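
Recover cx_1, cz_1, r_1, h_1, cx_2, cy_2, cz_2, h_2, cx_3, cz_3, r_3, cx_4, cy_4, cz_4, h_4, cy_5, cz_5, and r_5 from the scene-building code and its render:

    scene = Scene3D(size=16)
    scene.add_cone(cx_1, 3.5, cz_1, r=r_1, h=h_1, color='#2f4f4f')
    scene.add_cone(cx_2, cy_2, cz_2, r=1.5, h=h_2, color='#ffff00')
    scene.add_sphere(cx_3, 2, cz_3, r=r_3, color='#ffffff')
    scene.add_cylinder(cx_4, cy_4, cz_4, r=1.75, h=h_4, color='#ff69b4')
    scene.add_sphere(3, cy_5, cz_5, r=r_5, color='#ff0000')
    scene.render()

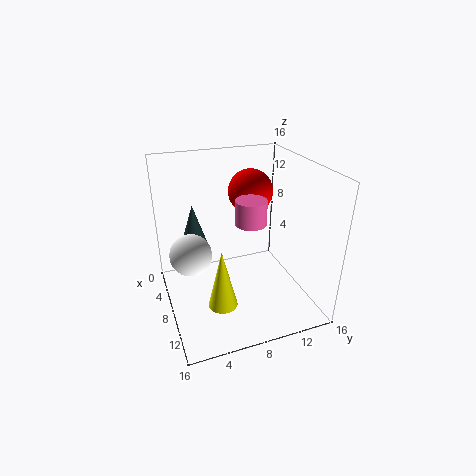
cx_1 = 6
cz_1 = 6.25
r_1 = 1.75
h_1 = 5.5
cx_2 = 12.25
cy_2 = 4.75
cz_2 = 3
h_2 = 6.25
cx_3 = 11.25
cz_3 = 9
r_3 = 2
cx_4 = 8
cy_4 = 9.5
cz_4 = 9.5
h_4 = 2.75
cy_5 = 11.5
cz_5 = 11.25
r_5 = 2.75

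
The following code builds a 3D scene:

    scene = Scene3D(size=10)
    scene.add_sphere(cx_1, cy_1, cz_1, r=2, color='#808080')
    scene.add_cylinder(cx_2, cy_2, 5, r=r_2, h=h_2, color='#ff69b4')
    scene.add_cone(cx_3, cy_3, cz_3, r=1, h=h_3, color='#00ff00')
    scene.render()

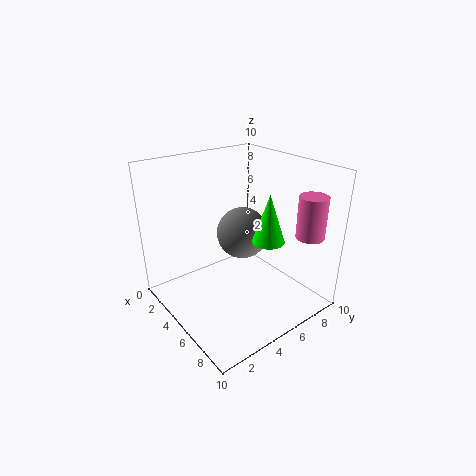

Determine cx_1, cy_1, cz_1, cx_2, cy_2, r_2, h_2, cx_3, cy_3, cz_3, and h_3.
cx_1 = 3
cy_1 = 7
cz_1 = 4
cx_2 = 8
cy_2 = 9
r_2 = 1
h_2 = 3
cx_3 = 8
cy_3 = 5
cz_3 = 6
h_3 = 3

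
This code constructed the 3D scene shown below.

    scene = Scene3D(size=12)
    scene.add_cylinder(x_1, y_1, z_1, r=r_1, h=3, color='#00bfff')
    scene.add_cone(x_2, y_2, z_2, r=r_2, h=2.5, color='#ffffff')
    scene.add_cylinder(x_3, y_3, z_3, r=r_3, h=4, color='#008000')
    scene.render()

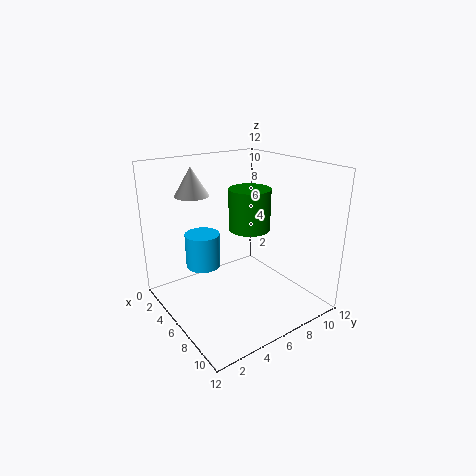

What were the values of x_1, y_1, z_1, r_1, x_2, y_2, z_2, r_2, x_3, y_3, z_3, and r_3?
x_1 = 3.5; y_1 = 4; z_1 = 3; r_1 = 1.5; x_2 = 2; y_2 = 4; z_2 = 9; r_2 = 1.5; x_3 = 3; y_3 = 9.5; z_3 = 5; r_3 = 2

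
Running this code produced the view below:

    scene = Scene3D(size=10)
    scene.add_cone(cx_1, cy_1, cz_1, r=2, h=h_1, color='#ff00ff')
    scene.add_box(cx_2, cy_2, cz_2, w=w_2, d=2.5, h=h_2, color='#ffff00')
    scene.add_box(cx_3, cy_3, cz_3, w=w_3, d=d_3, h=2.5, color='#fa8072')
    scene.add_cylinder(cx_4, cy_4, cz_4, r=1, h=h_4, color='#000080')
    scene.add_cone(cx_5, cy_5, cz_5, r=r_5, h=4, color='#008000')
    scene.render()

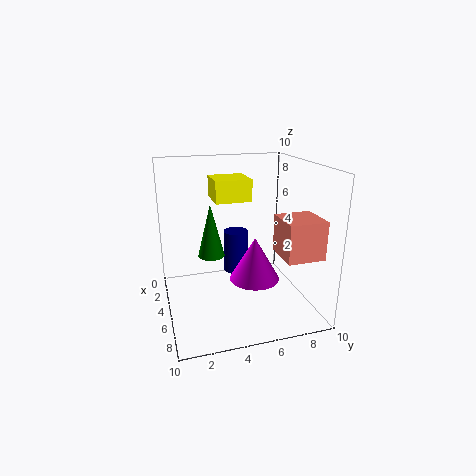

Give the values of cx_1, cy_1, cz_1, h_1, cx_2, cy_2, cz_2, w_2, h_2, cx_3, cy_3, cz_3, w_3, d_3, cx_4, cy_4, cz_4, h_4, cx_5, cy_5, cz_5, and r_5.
cx_1 = 3
cy_1 = 7
cz_1 = 0.5
h_1 = 3.5
cx_2 = 2.5
cy_2 = 3.5
cz_2 = 7.5
w_2 = 2.5
h_2 = 1.5
cx_3 = 6.5
cy_3 = 7
cz_3 = 4.5
w_3 = 2.5
d_3 = 2.5
cx_4 = 1
cy_4 = 6
cz_4 = 0.5
h_4 = 3.5
cx_5 = 3
cy_5 = 3.5
cz_5 = 3
r_5 = 1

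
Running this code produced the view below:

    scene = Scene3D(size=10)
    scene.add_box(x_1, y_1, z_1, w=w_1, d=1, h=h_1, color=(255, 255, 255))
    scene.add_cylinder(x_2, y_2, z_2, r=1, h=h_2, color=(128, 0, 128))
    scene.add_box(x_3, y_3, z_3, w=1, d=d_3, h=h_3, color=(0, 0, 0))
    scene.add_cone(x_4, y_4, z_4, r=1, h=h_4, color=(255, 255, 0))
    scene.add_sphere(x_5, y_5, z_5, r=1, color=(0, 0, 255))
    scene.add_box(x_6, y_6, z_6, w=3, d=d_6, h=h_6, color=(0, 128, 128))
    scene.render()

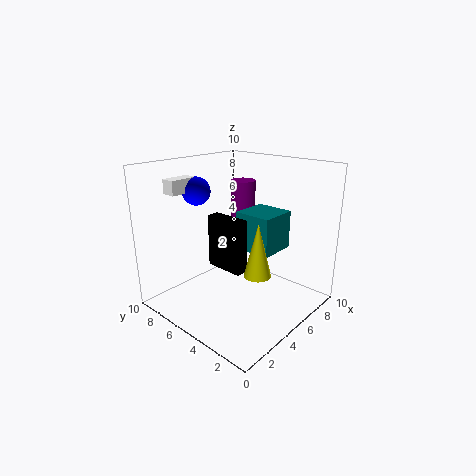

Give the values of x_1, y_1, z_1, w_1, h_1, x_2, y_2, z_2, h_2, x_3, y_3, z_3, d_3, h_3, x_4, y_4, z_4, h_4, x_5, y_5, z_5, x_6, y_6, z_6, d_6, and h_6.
x_1 = 2; y_1 = 8; z_1 = 8; w_1 = 2; h_1 = 1; x_2 = 9; y_2 = 8; z_2 = 4; h_2 = 4; x_3 = 5; y_3 = 5; z_3 = 2; d_3 = 3; h_3 = 4; x_4 = 6; y_4 = 4; z_4 = 2; h_4 = 4; x_5 = 4; y_5 = 8; z_5 = 8; x_6 = 7; y_6 = 4; z_6 = 3; d_6 = 3; h_6 = 3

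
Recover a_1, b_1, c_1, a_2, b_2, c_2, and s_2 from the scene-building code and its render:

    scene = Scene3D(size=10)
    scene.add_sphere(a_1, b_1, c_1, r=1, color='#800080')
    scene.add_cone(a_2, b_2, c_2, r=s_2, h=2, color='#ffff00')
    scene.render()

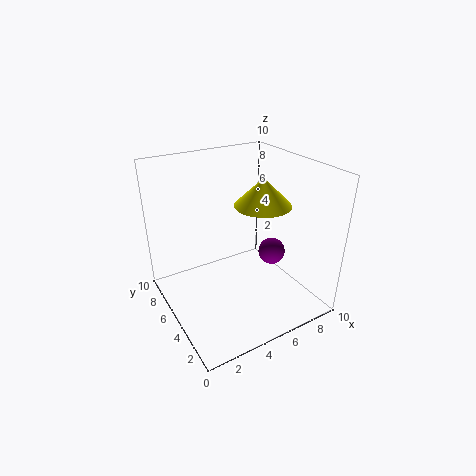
a_1 = 8
b_1 = 5
c_1 = 3
a_2 = 7
b_2 = 5
c_2 = 7
s_2 = 2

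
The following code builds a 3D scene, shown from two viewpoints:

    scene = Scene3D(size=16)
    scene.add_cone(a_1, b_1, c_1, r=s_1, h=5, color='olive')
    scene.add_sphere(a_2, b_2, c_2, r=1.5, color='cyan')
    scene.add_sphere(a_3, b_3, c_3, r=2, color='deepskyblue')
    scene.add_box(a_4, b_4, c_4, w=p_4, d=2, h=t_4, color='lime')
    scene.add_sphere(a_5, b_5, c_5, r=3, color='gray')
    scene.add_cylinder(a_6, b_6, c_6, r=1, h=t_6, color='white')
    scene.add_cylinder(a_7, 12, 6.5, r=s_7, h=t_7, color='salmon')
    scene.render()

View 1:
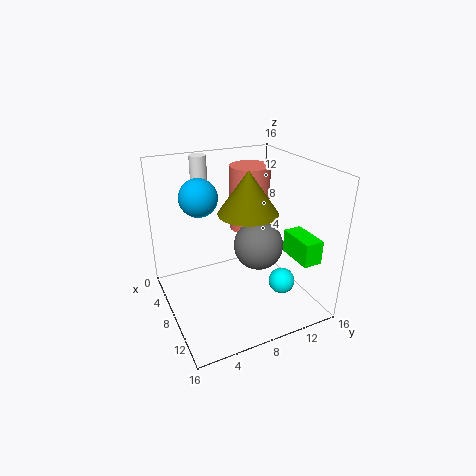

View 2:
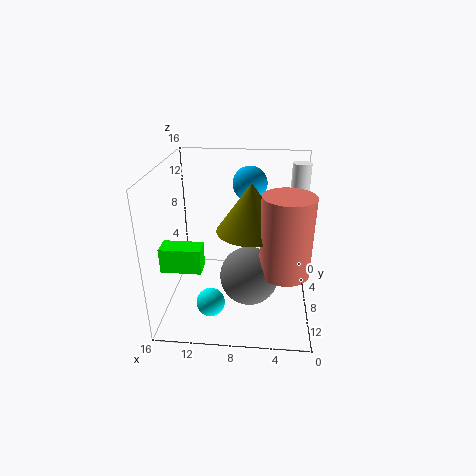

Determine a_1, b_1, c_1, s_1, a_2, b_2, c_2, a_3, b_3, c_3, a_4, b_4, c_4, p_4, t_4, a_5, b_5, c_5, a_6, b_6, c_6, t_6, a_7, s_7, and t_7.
a_1 = 6.5
b_1 = 10
c_1 = 10
s_1 = 3.5
a_2 = 10.5
b_2 = 12.5
c_2 = 2.5
a_3 = 7
b_3 = 4
c_3 = 13
a_4 = 11
b_4 = 12
c_4 = 7
p_4 = 4
t_4 = 2.5
a_5 = 6.5
b_5 = 11.5
c_5 = 5.5
a_6 = 1.5
b_6 = 6
c_6 = 11
t_6 = 5
a_7 = 3
s_7 = 2.5
t_7 = 8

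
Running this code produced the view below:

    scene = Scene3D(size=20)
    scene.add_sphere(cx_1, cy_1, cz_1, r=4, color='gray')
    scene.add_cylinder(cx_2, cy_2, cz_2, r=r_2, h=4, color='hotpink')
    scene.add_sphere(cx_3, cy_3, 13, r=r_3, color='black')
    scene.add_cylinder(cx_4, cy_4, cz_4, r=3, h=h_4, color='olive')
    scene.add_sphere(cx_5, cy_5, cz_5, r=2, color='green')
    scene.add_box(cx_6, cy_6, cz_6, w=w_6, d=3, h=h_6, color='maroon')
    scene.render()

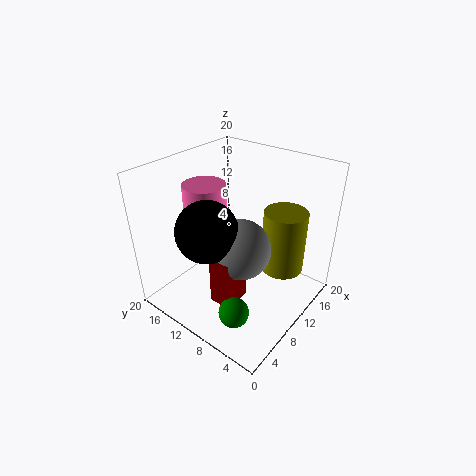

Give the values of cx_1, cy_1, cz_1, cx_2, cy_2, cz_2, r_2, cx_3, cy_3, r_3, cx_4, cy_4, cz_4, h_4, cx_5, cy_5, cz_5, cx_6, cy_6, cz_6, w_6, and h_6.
cx_1 = 8, cy_1 = 8, cz_1 = 10, cx_2 = 9, cy_2 = 15, cz_2 = 13, r_2 = 3, cx_3 = 5, cy_3 = 11, r_3 = 4, cx_4 = 14, cy_4 = 5, cz_4 = 5, h_4 = 9, cx_5 = 4, cy_5 = 6, cz_5 = 3, cx_6 = 4, cy_6 = 7, cz_6 = 3, w_6 = 4, h_6 = 7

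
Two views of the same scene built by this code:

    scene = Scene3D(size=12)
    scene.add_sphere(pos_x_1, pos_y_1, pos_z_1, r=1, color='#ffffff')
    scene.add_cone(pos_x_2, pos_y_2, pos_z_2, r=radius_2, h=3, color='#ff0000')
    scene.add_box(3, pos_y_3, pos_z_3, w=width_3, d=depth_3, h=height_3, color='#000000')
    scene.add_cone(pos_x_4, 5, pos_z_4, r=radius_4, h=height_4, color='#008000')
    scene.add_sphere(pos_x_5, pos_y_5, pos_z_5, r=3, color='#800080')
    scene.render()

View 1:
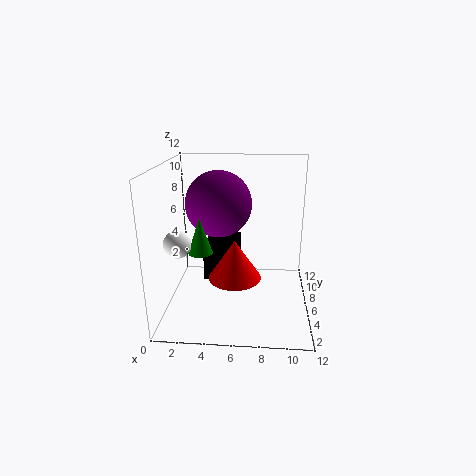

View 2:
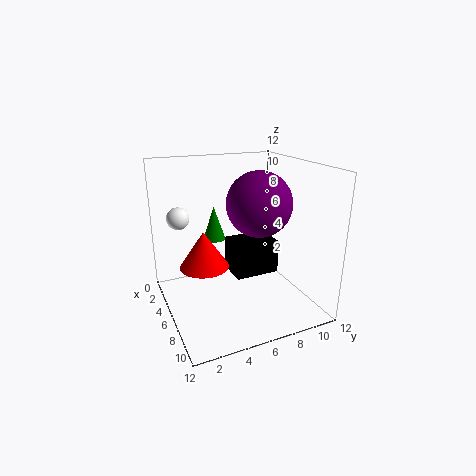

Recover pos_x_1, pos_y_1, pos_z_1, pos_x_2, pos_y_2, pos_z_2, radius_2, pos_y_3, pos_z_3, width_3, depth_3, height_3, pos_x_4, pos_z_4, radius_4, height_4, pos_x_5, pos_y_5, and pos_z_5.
pos_x_1 = 2; pos_y_1 = 2; pos_z_1 = 7; pos_x_2 = 6; pos_y_2 = 3; pos_z_2 = 4; radius_2 = 2; pos_y_3 = 6; pos_z_3 = 2; width_3 = 3; depth_3 = 4; height_3 = 3; pos_x_4 = 3; pos_z_4 = 5; radius_4 = 1; height_4 = 3; pos_x_5 = 4; pos_y_5 = 9; pos_z_5 = 8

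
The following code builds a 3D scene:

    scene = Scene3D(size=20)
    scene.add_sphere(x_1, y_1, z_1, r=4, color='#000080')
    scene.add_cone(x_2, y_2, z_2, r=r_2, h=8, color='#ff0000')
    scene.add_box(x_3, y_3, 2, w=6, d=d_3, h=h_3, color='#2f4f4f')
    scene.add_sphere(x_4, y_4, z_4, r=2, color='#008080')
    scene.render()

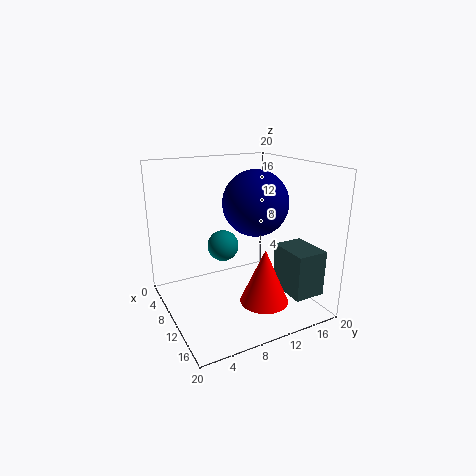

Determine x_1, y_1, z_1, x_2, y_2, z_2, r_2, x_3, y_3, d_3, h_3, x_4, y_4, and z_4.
x_1 = 14.5
y_1 = 10
z_1 = 16
x_2 = 12.5
y_2 = 13
z_2 = 0.5
r_2 = 3.5
x_3 = 11
y_3 = 15.5
d_3 = 4.5
h_3 = 6.5
x_4 = 11.5
y_4 = 7
z_4 = 10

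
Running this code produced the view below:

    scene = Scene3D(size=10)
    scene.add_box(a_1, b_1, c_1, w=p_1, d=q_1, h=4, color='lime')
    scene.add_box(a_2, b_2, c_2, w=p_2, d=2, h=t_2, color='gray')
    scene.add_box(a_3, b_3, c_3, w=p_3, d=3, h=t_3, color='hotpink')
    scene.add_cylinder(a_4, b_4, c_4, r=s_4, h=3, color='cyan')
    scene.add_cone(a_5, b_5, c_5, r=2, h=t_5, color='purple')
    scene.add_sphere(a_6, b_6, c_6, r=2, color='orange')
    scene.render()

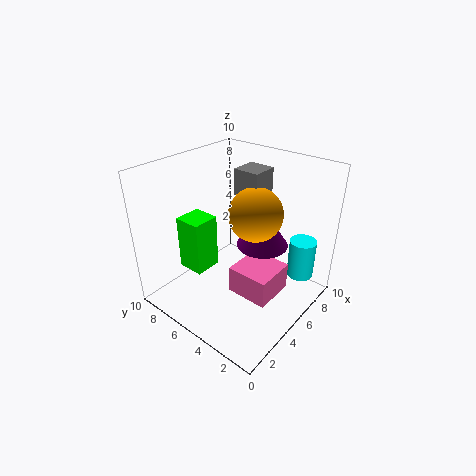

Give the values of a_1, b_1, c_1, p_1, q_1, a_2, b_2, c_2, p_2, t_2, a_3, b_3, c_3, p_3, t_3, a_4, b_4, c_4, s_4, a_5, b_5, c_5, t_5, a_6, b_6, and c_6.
a_1 = 3, b_1 = 7, c_1 = 2, p_1 = 2, q_1 = 2, a_2 = 7, b_2 = 5, c_2 = 7, p_2 = 2, t_2 = 2, a_3 = 4, b_3 = 2, c_3 = 1, p_3 = 3, t_3 = 2, a_4 = 9, b_4 = 2, c_4 = 1, s_4 = 1, a_5 = 8, b_5 = 5, c_5 = 3, t_5 = 3, a_6 = 7, b_6 = 5, c_6 = 6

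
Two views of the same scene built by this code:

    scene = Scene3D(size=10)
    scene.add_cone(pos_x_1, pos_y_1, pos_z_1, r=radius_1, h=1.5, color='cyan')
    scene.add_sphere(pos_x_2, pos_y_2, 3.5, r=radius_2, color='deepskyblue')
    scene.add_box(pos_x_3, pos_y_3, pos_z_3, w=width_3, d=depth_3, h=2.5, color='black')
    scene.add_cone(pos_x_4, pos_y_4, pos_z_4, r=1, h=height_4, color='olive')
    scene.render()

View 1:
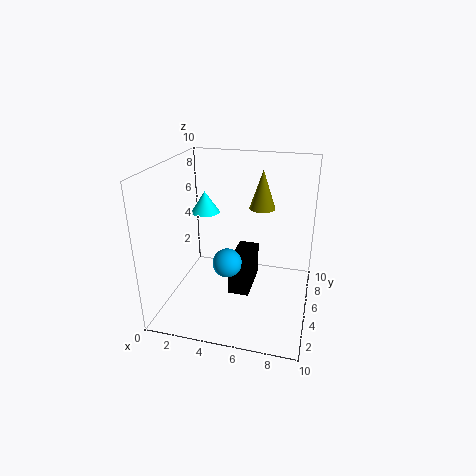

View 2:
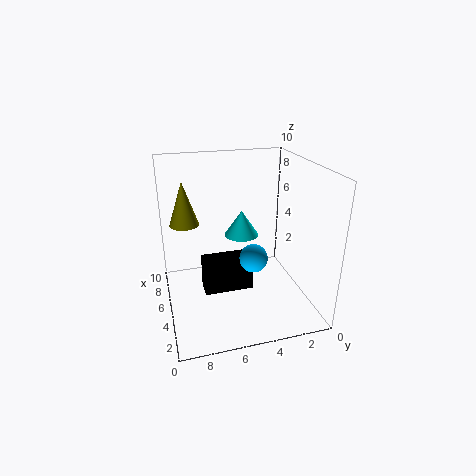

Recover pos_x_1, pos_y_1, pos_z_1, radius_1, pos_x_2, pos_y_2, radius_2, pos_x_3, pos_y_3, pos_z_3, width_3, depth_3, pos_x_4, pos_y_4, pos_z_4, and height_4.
pos_x_1 = 2.5, pos_y_1 = 5.5, pos_z_1 = 6.5, radius_1 = 1, pos_x_2 = 4.5, pos_y_2 = 4, radius_2 = 1, pos_x_3 = 4.5, pos_y_3 = 4, pos_z_3 = 1, width_3 = 1.5, depth_3 = 3.5, pos_x_4 = 6, pos_y_4 = 8.5, pos_z_4 = 6, height_4 = 3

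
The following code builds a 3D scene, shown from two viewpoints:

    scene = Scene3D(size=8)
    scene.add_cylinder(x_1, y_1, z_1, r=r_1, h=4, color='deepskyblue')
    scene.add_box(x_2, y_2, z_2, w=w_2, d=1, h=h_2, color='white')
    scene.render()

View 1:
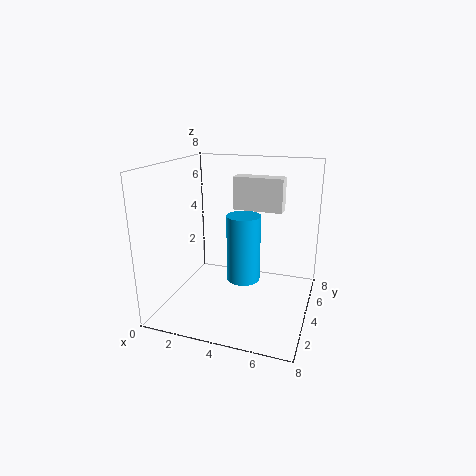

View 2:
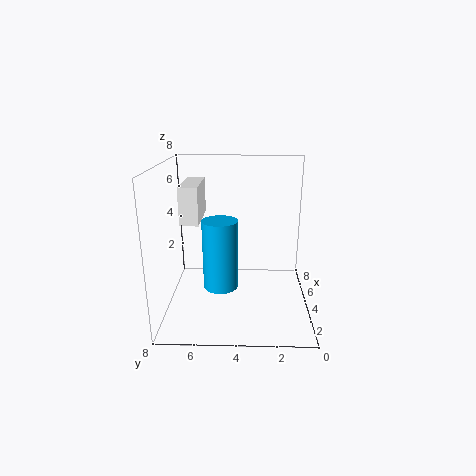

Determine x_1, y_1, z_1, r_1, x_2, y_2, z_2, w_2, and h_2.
x_1 = 4, y_1 = 5, z_1 = 1, r_1 = 1, x_2 = 3, y_2 = 6, z_2 = 5, w_2 = 3, h_2 = 2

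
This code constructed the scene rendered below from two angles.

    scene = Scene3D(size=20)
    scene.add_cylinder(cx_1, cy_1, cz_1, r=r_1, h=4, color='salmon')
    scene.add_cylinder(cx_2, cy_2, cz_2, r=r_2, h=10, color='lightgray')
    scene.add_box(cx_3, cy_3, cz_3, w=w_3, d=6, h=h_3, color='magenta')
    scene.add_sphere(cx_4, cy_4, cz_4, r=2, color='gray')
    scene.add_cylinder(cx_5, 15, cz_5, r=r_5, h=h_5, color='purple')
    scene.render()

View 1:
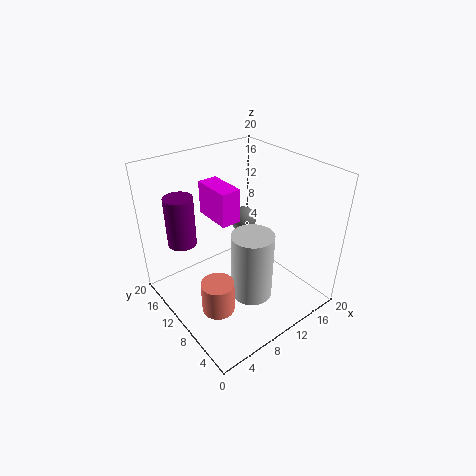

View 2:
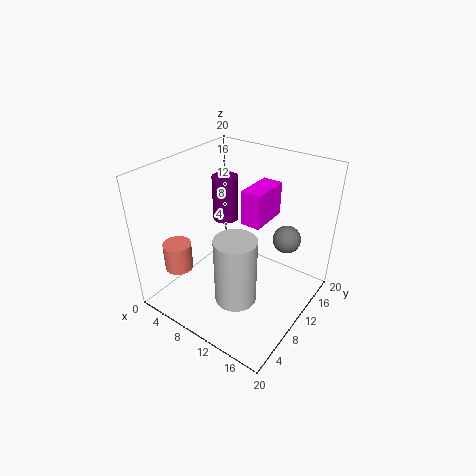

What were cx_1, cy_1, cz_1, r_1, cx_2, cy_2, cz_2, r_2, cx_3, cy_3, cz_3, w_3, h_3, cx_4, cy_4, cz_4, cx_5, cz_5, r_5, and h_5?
cx_1 = 3, cy_1 = 5, cz_1 = 5, r_1 = 2, cx_2 = 11, cy_2 = 8, cz_2 = 1, r_2 = 3, cx_3 = 9, cy_3 = 12, cz_3 = 11, w_3 = 3, h_3 = 5, cx_4 = 15, cy_4 = 15, cz_4 = 9, cx_5 = 4, cz_5 = 9, r_5 = 2, h_5 = 7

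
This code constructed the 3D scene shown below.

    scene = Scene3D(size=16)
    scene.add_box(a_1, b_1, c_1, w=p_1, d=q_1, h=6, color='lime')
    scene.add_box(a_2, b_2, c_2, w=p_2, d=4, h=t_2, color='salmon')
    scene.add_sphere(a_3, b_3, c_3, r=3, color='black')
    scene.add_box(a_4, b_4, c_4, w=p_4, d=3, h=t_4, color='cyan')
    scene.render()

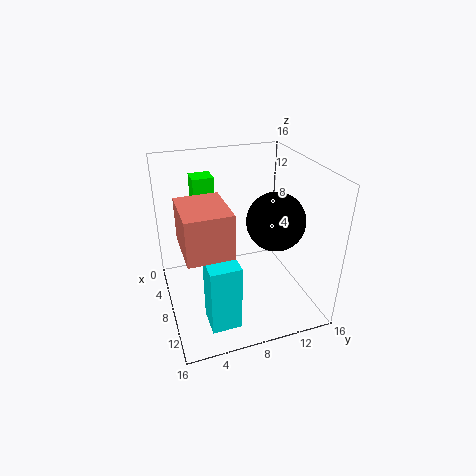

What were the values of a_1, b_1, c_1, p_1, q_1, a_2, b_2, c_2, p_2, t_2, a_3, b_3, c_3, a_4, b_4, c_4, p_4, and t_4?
a_1 = 8, b_1 = 3, c_1 = 10, p_1 = 2, q_1 = 2, a_2 = 11, b_2 = 1, c_2 = 11, p_2 = 5, t_2 = 4, a_3 = 11, b_3 = 11, c_3 = 11, a_4 = 12, b_4 = 3, c_4 = 2, p_4 = 3, t_4 = 7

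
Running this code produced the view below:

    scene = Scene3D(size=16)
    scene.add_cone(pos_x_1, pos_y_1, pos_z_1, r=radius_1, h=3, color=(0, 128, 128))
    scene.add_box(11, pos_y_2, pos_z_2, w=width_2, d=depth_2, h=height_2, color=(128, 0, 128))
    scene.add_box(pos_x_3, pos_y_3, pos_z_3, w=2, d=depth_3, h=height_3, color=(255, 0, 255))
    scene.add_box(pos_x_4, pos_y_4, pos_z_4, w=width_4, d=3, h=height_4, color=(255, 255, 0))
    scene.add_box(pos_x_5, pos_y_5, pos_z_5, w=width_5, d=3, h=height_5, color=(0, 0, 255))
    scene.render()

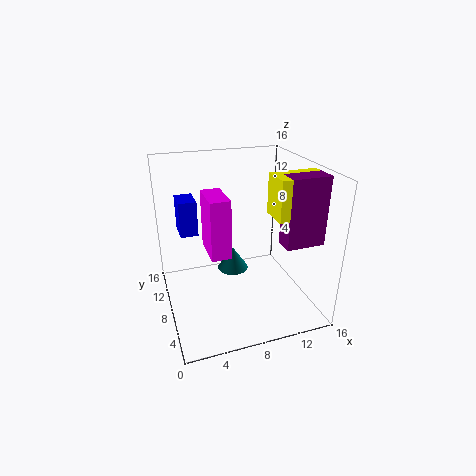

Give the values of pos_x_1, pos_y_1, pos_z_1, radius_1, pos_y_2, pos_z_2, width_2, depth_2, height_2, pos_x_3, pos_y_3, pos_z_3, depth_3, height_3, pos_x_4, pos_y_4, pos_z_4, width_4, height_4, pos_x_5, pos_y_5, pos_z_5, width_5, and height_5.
pos_x_1 = 9
pos_y_1 = 13
pos_z_1 = 1
radius_1 = 2
pos_y_2 = 2
pos_z_2 = 9
width_2 = 4
depth_2 = 2
height_2 = 7
pos_x_3 = 4
pos_y_3 = 4
pos_z_3 = 8
depth_3 = 4
height_3 = 6
pos_x_4 = 10
pos_y_4 = 2
pos_z_4 = 12
width_4 = 5
height_4 = 4
pos_x_5 = 2
pos_y_5 = 10
pos_z_5 = 8
width_5 = 2
height_5 = 4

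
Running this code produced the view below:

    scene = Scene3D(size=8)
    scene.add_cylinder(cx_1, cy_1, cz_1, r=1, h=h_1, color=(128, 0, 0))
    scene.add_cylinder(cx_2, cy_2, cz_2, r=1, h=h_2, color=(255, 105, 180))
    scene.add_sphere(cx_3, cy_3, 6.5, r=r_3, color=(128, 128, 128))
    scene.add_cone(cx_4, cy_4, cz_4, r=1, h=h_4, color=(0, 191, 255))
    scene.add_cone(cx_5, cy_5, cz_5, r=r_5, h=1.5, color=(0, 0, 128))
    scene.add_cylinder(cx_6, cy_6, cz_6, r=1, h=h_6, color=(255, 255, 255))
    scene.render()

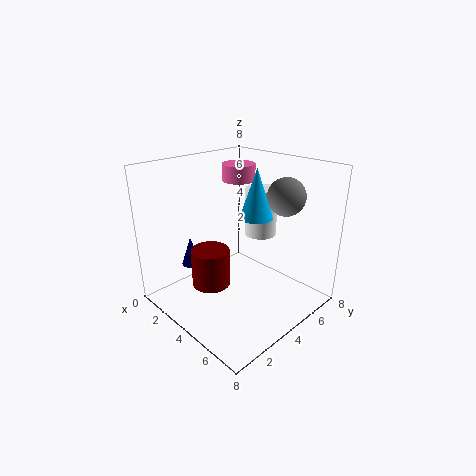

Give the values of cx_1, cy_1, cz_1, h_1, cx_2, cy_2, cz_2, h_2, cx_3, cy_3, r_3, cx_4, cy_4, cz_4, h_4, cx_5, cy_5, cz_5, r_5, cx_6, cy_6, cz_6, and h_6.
cx_1 = 4; cy_1 = 2; cz_1 = 2; h_1 = 2; cx_2 = 2; cy_2 = 6; cz_2 = 6.5; h_2 = 1; cx_3 = 6; cy_3 = 5.5; r_3 = 1; cx_4 = 3.5; cy_4 = 6; cz_4 = 4.5; h_4 = 3; cx_5 = 3; cy_5 = 1.5; cz_5 = 3; r_5 = 0.5; cx_6 = 3; cy_6 = 7; cz_6 = 3; h_6 = 3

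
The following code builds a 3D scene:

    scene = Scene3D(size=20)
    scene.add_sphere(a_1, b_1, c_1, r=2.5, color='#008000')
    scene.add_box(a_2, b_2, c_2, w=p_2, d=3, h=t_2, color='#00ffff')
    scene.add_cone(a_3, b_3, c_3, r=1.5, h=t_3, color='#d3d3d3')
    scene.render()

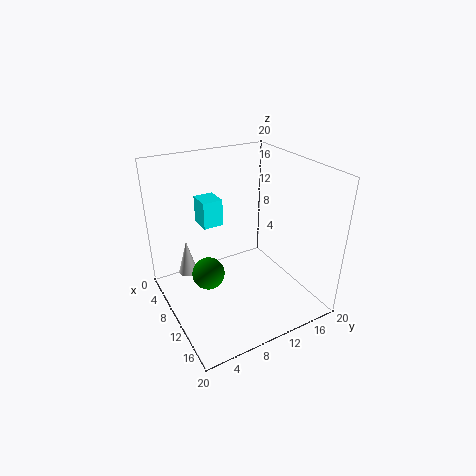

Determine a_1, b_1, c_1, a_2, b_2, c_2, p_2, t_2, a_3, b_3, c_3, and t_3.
a_1 = 6, b_1 = 7, c_1 = 2.5, a_2 = 2, b_2 = 7, c_2 = 10, p_2 = 3.5, t_2 = 4, a_3 = 2.5, b_3 = 5, c_3 = 1.5, t_3 = 5.5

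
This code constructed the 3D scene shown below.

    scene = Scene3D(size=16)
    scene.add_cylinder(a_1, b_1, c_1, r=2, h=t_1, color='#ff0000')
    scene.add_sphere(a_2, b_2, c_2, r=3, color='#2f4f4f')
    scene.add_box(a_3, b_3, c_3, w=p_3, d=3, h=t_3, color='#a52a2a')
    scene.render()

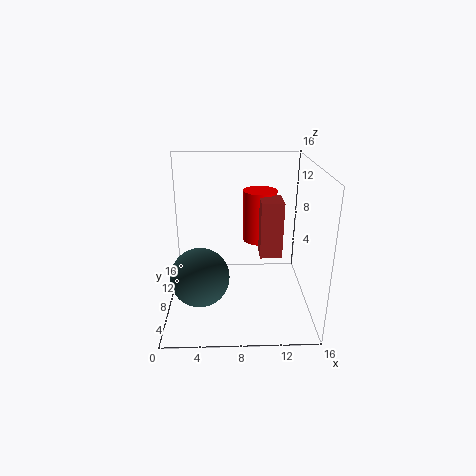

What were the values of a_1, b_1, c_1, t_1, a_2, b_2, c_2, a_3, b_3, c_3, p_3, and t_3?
a_1 = 10.75; b_1 = 12; c_1 = 6; t_1 = 6.25; a_2 = 4; b_2 = 4; c_2 = 5.5; a_3 = 10.5; b_3 = 7.75; c_3 = 5.5; p_3 = 2.5; t_3 = 6.5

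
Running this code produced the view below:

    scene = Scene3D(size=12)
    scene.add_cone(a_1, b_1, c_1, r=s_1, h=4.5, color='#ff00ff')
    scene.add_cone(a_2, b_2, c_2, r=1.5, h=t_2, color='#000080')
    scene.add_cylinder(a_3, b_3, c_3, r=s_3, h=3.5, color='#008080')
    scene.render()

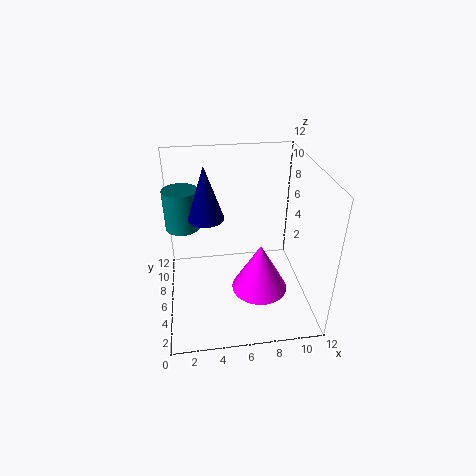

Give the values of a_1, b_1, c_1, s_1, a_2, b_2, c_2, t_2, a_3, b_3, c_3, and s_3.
a_1 = 8
b_1 = 6
c_1 = 0.5
s_1 = 2.5
a_2 = 3.5
b_2 = 7
c_2 = 7.5
t_2 = 4.5
a_3 = 1.5
b_3 = 8.5
c_3 = 6
s_3 = 1.5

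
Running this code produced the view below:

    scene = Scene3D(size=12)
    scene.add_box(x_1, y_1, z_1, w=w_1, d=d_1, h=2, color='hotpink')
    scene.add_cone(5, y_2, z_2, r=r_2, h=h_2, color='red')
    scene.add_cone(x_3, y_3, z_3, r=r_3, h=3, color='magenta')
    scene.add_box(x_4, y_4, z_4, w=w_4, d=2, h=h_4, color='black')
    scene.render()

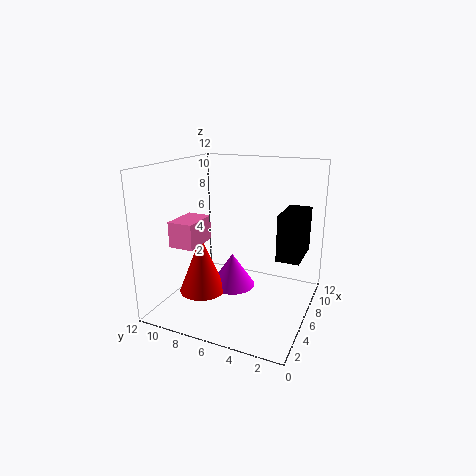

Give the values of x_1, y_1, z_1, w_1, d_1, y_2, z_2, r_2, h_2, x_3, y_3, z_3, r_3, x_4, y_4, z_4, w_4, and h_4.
x_1 = 2; y_1 = 8; z_1 = 6; w_1 = 3; d_1 = 2; y_2 = 9; z_2 = 1; r_2 = 2; h_2 = 5; x_3 = 7; y_3 = 7; z_3 = 1; r_3 = 2; x_4 = 7; y_4 = 1; z_4 = 4; w_4 = 4; h_4 = 4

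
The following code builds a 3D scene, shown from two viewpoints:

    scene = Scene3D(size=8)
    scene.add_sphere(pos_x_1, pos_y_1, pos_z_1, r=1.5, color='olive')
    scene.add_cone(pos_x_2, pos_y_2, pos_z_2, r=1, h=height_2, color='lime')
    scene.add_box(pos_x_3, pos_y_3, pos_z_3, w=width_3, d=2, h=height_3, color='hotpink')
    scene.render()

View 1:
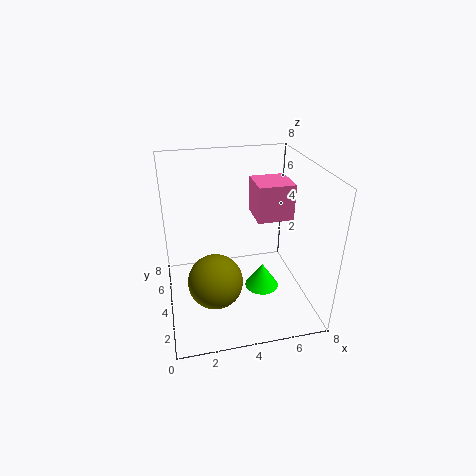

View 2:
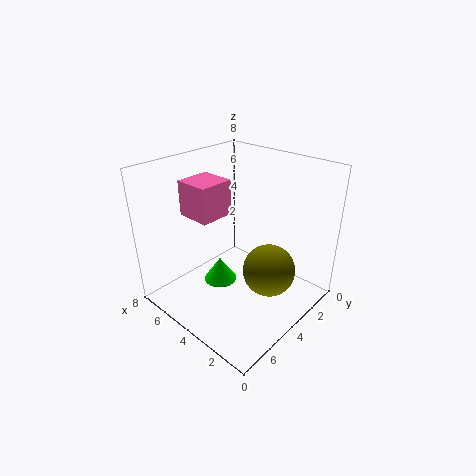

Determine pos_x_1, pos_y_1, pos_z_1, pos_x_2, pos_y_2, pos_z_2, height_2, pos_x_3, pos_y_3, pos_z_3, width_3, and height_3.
pos_x_1 = 2.5; pos_y_1 = 3; pos_z_1 = 2; pos_x_2 = 5.5; pos_y_2 = 4; pos_z_2 = 0.5; height_2 = 1.5; pos_x_3 = 5; pos_y_3 = 3.5; pos_z_3 = 5; width_3 = 2; height_3 = 2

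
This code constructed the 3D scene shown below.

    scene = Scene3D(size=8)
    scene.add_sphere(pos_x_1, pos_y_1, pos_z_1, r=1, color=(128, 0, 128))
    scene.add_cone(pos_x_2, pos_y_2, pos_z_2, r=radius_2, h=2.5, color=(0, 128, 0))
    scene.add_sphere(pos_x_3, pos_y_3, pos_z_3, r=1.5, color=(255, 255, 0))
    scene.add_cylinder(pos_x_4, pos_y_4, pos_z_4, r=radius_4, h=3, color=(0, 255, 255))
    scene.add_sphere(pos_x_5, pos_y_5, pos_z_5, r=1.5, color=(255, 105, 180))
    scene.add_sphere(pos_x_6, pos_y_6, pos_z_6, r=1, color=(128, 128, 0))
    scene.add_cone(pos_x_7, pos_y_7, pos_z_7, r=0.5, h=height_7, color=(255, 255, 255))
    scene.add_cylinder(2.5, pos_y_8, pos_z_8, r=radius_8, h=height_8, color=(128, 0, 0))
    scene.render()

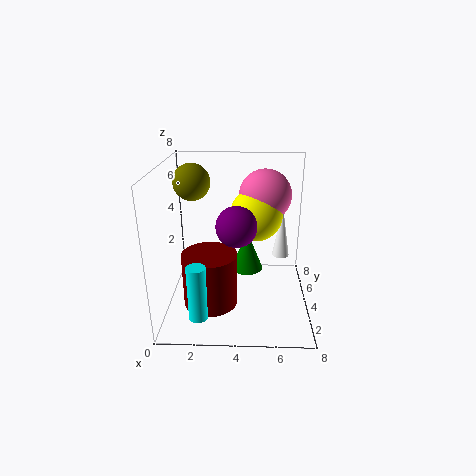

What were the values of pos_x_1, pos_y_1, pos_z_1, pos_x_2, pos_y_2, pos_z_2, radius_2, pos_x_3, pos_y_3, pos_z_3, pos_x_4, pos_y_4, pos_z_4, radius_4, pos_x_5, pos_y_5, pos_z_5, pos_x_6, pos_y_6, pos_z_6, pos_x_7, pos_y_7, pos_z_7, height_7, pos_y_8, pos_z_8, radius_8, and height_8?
pos_x_1 = 4, pos_y_1 = 2, pos_z_1 = 5.5, pos_x_2 = 4.5, pos_y_2 = 6, pos_z_2 = 1, radius_2 = 1, pos_x_3 = 5, pos_y_3 = 5, pos_z_3 = 5, pos_x_4 = 2, pos_y_4 = 1.5, pos_z_4 = 0.5, radius_4 = 0.5, pos_x_5 = 5.5, pos_y_5 = 5.5, pos_z_5 = 6, pos_x_6 = 1.5, pos_y_6 = 4.5, pos_z_6 = 7, pos_x_7 = 6.5, pos_y_7 = 5, pos_z_7 = 2.5, height_7 = 3, pos_y_8 = 3, pos_z_8 = 0.5, radius_8 = 1.5, height_8 = 3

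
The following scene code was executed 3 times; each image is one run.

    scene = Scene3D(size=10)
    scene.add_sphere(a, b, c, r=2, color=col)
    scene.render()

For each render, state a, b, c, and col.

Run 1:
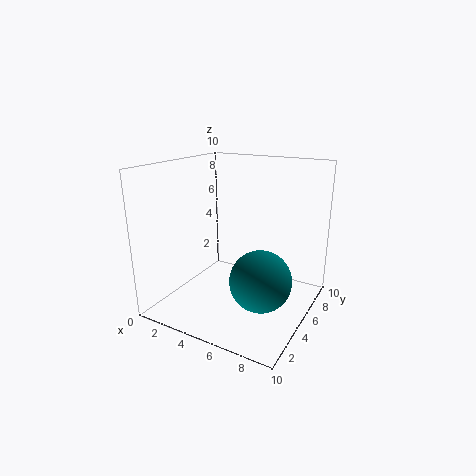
a = 7.5, b = 3.5, c = 3, col = 'teal'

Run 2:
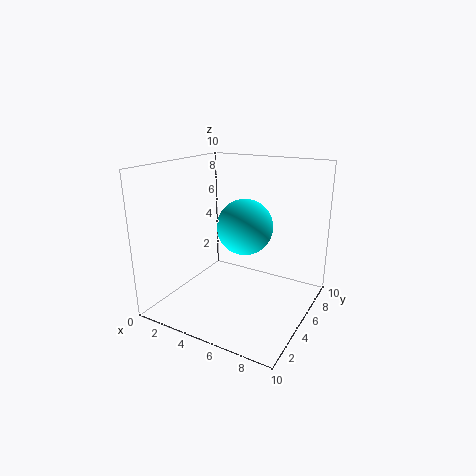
a = 5, b = 6, c = 5.5, col = 'cyan'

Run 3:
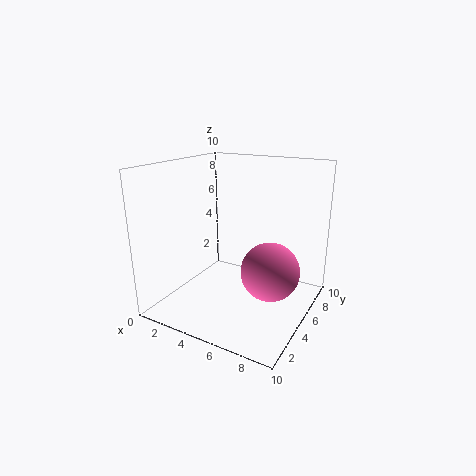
a = 7.5, b = 5, c = 3, col = 'hotpink'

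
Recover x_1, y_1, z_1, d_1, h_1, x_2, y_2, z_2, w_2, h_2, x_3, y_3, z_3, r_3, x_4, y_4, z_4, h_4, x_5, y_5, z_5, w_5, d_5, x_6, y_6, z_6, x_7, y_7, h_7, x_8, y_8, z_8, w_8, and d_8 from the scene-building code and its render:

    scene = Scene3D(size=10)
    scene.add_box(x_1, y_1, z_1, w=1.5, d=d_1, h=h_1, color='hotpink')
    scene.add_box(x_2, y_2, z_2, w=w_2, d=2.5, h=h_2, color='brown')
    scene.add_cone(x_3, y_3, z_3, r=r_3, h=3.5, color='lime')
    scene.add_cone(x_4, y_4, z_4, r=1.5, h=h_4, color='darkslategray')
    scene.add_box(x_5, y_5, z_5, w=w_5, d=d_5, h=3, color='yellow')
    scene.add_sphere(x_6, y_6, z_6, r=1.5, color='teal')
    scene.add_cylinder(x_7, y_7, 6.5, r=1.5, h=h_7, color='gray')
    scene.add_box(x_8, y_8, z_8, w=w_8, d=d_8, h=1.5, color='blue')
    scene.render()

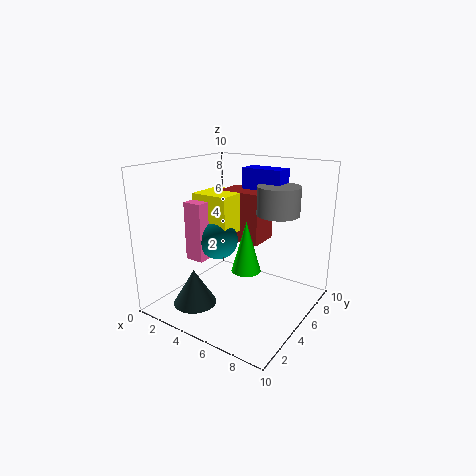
x_1 = 0.5
y_1 = 4.5
z_1 = 2.5
d_1 = 1
h_1 = 4.5
x_2 = 1.5
y_2 = 7.5
z_2 = 3.5
w_2 = 3.5
h_2 = 4
x_3 = 6
y_3 = 4.5
z_3 = 3
r_3 = 1
x_4 = 3
y_4 = 2.5
z_4 = 0.5
h_4 = 2.5
x_5 = 0.5
y_5 = 5.5
z_5 = 4.5
w_5 = 3
d_5 = 3
x_6 = 2.5
y_6 = 6
z_6 = 4
x_7 = 7
y_7 = 7
h_7 = 2
x_8 = 4
y_8 = 7
z_8 = 8
w_8 = 3
d_8 = 1.5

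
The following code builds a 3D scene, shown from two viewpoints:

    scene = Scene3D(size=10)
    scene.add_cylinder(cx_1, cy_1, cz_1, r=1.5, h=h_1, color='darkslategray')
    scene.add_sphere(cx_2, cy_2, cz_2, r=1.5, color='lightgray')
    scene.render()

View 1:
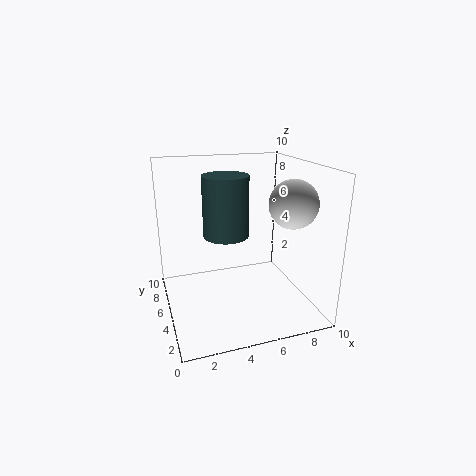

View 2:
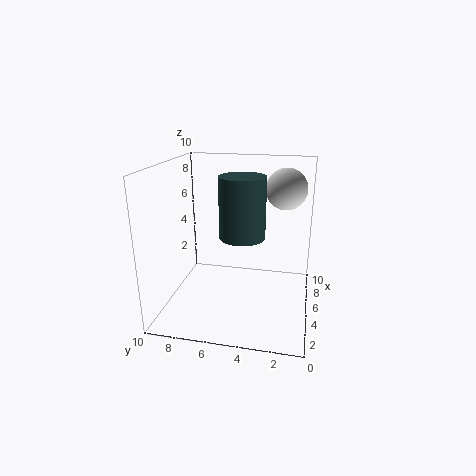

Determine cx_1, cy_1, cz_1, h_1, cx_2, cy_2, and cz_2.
cx_1 = 4; cy_1 = 4.5; cz_1 = 5.5; h_1 = 4; cx_2 = 7.5; cy_2 = 2; cz_2 = 8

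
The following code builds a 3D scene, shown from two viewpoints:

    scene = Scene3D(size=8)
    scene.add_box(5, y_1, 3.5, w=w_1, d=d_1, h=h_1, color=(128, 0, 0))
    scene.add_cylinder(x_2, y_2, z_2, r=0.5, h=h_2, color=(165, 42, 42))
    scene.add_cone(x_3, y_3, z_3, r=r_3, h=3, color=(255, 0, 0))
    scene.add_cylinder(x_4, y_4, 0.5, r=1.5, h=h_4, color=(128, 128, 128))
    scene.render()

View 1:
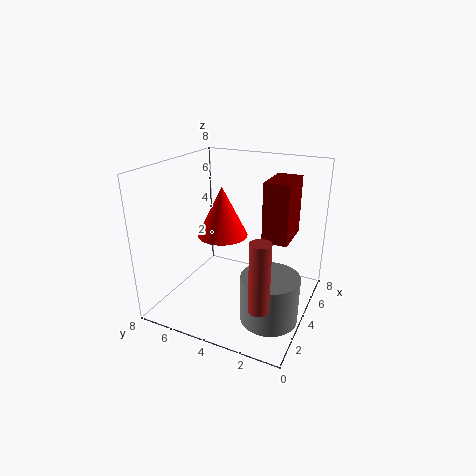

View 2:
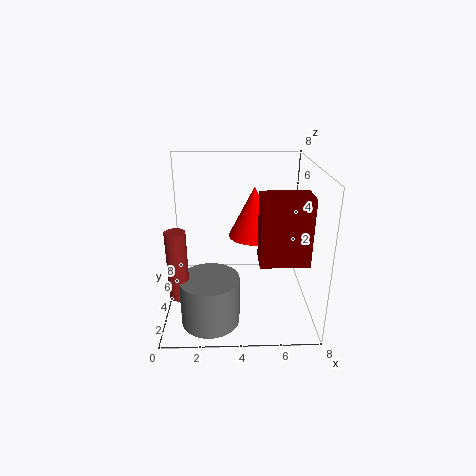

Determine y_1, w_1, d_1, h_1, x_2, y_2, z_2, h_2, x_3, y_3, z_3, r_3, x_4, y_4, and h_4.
y_1 = 1.5
w_1 = 2.5
d_1 = 1.5
h_1 = 3.5
x_2 = 1
y_2 = 1.5
z_2 = 2
h_2 = 3.5
x_3 = 5
y_3 = 5.5
z_3 = 3.5
r_3 = 1.5
x_4 = 2.5
y_4 = 1.5
h_4 = 2.5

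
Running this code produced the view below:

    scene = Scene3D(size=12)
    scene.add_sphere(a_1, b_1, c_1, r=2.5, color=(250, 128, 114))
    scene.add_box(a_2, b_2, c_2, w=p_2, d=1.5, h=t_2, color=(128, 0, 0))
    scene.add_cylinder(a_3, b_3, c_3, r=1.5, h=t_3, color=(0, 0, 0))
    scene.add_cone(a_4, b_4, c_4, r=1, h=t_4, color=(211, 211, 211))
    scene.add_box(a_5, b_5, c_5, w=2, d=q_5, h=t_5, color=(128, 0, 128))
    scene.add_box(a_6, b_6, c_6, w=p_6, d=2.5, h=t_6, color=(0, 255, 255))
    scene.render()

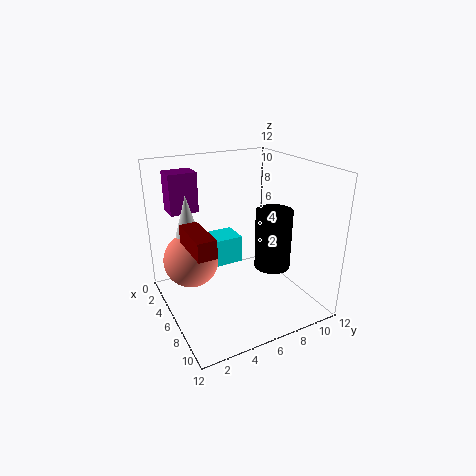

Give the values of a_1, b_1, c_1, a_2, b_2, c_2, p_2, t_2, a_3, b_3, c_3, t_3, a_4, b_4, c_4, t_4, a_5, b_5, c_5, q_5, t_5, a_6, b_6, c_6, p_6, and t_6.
a_1 = 2.5; b_1 = 3; c_1 = 3; a_2 = 4.5; b_2 = 1.5; c_2 = 6; p_2 = 4; t_2 = 1.5; a_3 = 7.5; b_3 = 8.5; c_3 = 3.5; t_3 = 5; a_4 = 3.5; b_4 = 2.5; c_4 = 6; t_4 = 3.5; a_5 = 0.5; b_5 = 1.5; c_5 = 7.5; q_5 = 2.5; t_5 = 3.5; a_6 = 1.5; b_6 = 5; c_6 = 2.5; p_6 = 2.5; t_6 = 2.5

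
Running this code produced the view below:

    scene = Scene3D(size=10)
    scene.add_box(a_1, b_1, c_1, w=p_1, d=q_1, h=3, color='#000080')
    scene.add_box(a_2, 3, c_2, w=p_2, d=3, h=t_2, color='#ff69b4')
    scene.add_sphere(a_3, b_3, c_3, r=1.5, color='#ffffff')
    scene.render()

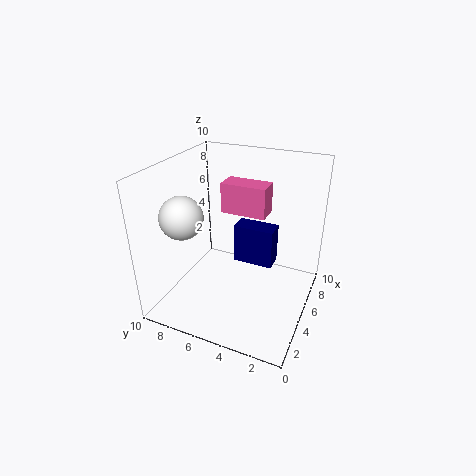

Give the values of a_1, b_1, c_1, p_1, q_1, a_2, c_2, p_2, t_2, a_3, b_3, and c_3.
a_1 = 6.5
b_1 = 3
c_1 = 2
p_1 = 1.5
q_1 = 3
a_2 = 4.5
c_2 = 7
p_2 = 1.5
t_2 = 2
a_3 = 3.5
b_3 = 8.5
c_3 = 6.5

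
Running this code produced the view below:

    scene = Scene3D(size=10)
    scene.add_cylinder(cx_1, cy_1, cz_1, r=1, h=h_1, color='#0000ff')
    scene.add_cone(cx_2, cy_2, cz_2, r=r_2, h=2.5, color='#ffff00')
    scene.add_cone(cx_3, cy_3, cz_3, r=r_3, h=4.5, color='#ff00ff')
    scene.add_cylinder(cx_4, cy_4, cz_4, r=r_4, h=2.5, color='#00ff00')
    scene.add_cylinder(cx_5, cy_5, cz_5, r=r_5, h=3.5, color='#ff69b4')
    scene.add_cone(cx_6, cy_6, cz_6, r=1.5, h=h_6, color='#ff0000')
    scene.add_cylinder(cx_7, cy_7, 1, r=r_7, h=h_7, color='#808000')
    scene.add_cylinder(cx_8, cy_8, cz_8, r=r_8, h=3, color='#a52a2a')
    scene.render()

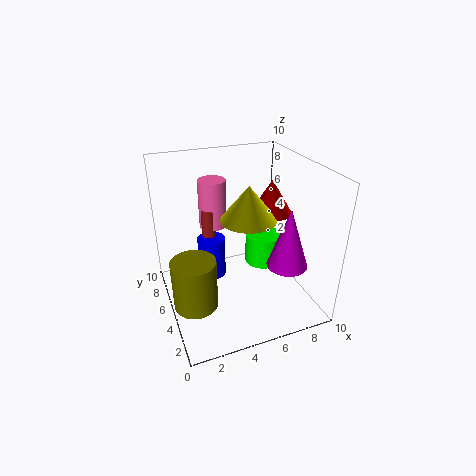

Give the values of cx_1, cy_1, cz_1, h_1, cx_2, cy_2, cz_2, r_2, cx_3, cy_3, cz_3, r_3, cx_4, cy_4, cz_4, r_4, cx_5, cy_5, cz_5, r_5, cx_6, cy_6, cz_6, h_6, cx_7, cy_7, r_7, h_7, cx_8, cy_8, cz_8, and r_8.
cx_1 = 3.5
cy_1 = 6.5
cz_1 = 1.5
h_1 = 3
cx_2 = 6
cy_2 = 5.5
cz_2 = 6
r_2 = 2
cx_3 = 8.5
cy_3 = 4
cz_3 = 2.5
r_3 = 1.5
cx_4 = 8.5
cy_4 = 8
cz_4 = 0.5
r_4 = 1.5
cx_5 = 4
cy_5 = 7.5
cz_5 = 5
r_5 = 1
cx_6 = 8
cy_6 = 6
cz_6 = 6
h_6 = 2.5
cx_7 = 1.5
cy_7 = 4
r_7 = 1.5
h_7 = 3.5
cx_8 = 3.5
cy_8 = 7
cz_8 = 3.5
r_8 = 0.5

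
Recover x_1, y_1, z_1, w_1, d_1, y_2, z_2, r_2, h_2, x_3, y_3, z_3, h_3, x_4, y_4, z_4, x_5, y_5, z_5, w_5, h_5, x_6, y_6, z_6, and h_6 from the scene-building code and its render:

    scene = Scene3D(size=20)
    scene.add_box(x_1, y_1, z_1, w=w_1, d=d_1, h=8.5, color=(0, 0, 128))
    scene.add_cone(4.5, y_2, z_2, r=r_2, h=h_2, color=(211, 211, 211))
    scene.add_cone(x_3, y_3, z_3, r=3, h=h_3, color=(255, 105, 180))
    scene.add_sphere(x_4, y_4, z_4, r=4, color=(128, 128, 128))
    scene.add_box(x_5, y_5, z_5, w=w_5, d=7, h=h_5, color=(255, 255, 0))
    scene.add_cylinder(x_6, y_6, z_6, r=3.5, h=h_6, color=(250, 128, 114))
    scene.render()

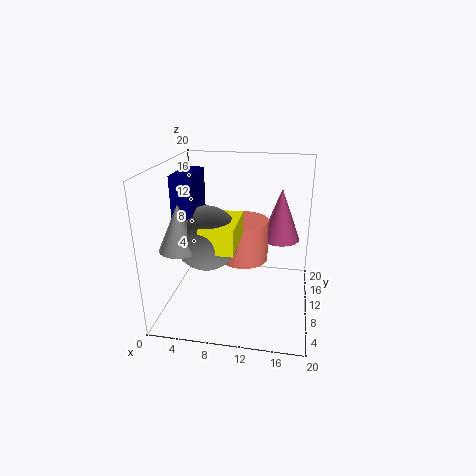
x_1 = 3.5; y_1 = 3; z_1 = 11.5; w_1 = 2.5; d_1 = 5.5; y_2 = 2.5; z_2 = 11.5; r_2 = 2.5; h_2 = 5.5; x_3 = 15.5; y_3 = 16.5; z_3 = 7.5; h_3 = 8; x_4 = 7; y_4 = 5; z_4 = 12; x_5 = 7; y_5 = 1.5; z_5 = 11.5; w_5 = 4; h_5 = 3; x_6 = 10.5; y_6 = 12; z_6 = 6; h_6 = 6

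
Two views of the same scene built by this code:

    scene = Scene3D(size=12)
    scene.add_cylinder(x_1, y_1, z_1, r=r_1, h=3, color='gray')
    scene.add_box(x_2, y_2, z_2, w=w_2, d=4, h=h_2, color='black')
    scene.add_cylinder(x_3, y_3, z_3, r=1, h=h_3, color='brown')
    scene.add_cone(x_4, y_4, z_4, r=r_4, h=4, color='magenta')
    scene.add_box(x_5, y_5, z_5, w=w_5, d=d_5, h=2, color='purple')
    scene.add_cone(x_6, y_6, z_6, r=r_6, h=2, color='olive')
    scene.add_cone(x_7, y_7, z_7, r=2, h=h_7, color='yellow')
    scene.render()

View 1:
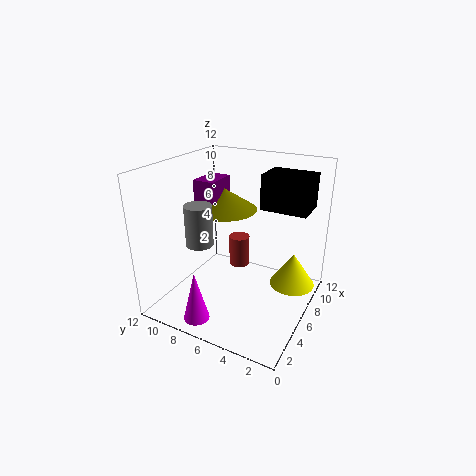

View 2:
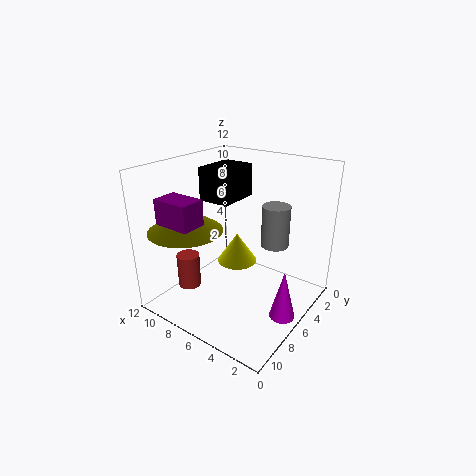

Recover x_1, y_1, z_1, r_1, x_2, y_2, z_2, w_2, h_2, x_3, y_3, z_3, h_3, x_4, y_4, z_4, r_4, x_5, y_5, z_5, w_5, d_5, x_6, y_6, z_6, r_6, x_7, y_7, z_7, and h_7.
x_1 = 2
y_1 = 7
z_1 = 7
r_1 = 1
x_2 = 8
y_2 = 1
z_2 = 8
w_2 = 3
h_2 = 3
x_3 = 10
y_3 = 8
z_3 = 1
h_3 = 3
x_4 = 1
y_4 = 7
z_4 = 1
r_4 = 1
x_5 = 7
y_5 = 9
z_5 = 8
w_5 = 3
d_5 = 2
x_6 = 9
y_6 = 9
z_6 = 7
r_6 = 3
x_7 = 9
y_7 = 2
z_7 = 1
h_7 = 3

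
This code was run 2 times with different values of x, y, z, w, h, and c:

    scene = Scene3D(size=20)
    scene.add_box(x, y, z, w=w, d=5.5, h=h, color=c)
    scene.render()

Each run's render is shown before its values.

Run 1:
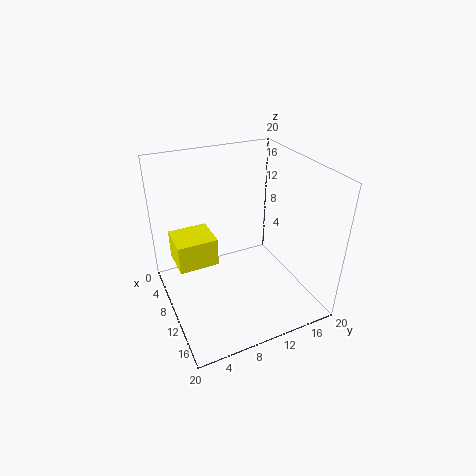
x = 5
y = 1.5
z = 6.5
w = 5
h = 4
c = 'yellow'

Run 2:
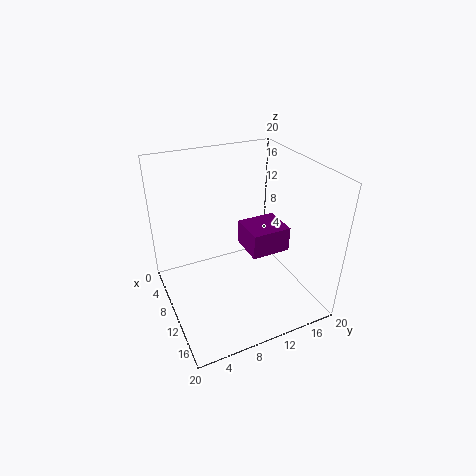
x = 8
y = 11
z = 8
w = 5
h = 3.5
c = 'purple'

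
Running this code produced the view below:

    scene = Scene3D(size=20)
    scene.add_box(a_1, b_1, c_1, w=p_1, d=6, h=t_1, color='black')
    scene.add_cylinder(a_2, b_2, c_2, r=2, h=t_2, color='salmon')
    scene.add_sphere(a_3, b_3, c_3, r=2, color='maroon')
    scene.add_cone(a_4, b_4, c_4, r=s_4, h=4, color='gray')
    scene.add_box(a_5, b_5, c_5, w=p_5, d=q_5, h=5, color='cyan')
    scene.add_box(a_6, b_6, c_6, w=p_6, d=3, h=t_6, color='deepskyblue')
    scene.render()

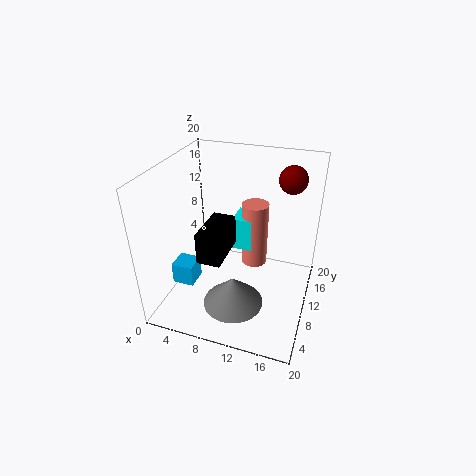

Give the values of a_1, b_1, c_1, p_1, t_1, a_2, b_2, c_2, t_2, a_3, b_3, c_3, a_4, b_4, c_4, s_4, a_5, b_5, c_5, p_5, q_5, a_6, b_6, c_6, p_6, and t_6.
a_1 = 7; b_1 = 3; c_1 = 10; p_1 = 3; t_1 = 4; a_2 = 11; b_2 = 15; c_2 = 3; t_2 = 10; a_3 = 16; b_3 = 16; c_3 = 17; a_4 = 11; b_4 = 5; c_4 = 3; s_4 = 4; a_5 = 8; b_5 = 13; c_5 = 6; p_5 = 3; q_5 = 4; a_6 = 2; b_6 = 5; c_6 = 4; p_6 = 3; t_6 = 3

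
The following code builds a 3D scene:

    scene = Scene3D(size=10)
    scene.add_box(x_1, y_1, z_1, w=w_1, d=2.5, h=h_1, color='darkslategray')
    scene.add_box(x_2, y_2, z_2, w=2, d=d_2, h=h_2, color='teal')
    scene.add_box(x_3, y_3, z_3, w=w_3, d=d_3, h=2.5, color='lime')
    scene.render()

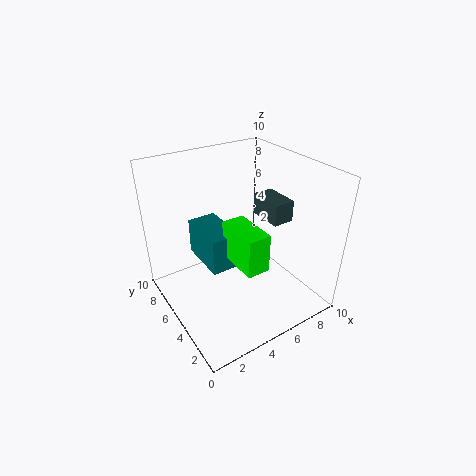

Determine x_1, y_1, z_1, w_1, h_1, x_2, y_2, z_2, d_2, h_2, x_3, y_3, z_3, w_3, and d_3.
x_1 = 7; y_1 = 3.5; z_1 = 6; w_1 = 1.5; h_1 = 1.5; x_2 = 2.5; y_2 = 4; z_2 = 3.5; d_2 = 3.5; h_2 = 2.5; x_3 = 3.5; y_3 = 1.5; z_3 = 4.5; w_3 = 1.5; d_3 = 3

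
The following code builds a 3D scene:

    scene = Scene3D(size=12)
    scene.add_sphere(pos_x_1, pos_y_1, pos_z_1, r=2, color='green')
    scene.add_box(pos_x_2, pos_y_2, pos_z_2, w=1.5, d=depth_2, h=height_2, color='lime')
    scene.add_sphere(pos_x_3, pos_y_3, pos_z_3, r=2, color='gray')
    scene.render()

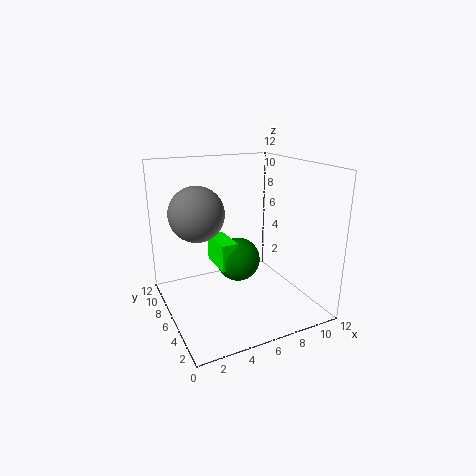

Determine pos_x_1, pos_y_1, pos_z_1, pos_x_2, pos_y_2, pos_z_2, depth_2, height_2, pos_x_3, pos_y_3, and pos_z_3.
pos_x_1 = 7
pos_y_1 = 8
pos_z_1 = 3
pos_x_2 = 5
pos_y_2 = 7
pos_z_2 = 2.5
depth_2 = 3.5
height_2 = 2.5
pos_x_3 = 2
pos_y_3 = 4.5
pos_z_3 = 9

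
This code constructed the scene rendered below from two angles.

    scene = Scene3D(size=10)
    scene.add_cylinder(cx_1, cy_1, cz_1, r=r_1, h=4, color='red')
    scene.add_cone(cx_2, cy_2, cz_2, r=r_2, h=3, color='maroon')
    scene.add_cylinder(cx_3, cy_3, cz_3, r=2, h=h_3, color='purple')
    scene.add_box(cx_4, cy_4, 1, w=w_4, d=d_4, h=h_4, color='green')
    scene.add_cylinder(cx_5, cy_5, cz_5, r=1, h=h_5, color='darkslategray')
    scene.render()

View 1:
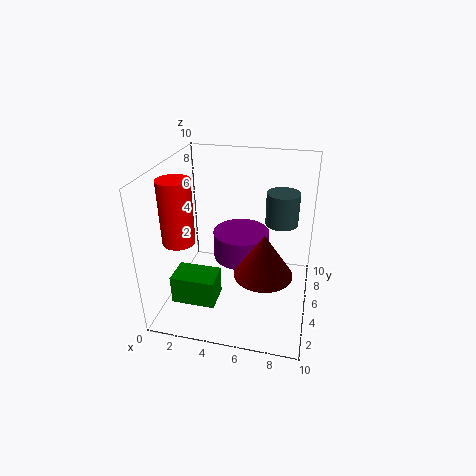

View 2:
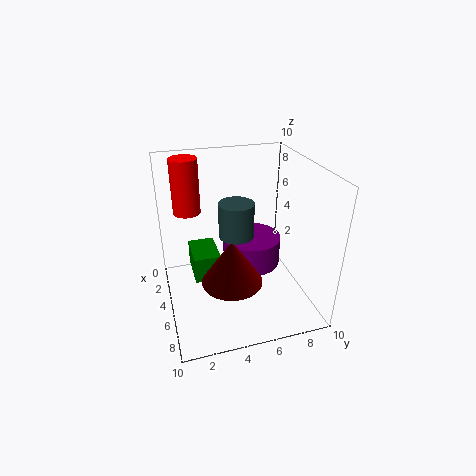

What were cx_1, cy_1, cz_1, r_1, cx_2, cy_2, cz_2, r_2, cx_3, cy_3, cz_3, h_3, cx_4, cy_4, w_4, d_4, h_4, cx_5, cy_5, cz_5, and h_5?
cx_1 = 2, cy_1 = 2, cz_1 = 6, r_1 = 1, cx_2 = 7, cy_2 = 4, cz_2 = 3, r_2 = 2, cx_3 = 5, cy_3 = 6, cz_3 = 3, h_3 = 2, cx_4 = 1, cy_4 = 2, w_4 = 3, d_4 = 2, h_4 = 2, cx_5 = 8, cy_5 = 4, cz_5 = 7, h_5 = 2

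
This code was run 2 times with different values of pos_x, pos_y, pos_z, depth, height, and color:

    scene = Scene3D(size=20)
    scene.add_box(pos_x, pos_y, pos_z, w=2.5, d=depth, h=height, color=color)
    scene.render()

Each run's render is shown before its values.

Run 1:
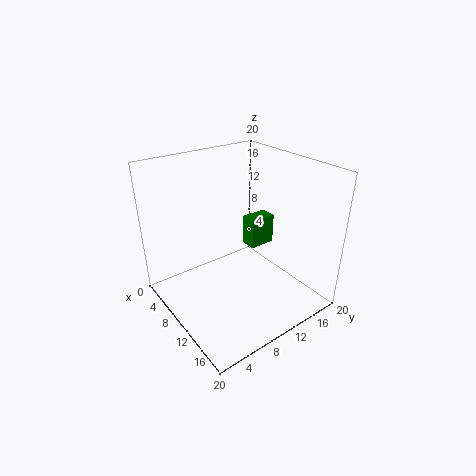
pos_x = 6.5
pos_y = 13.5
pos_z = 6.5
depth = 4
height = 4.5
color = 'green'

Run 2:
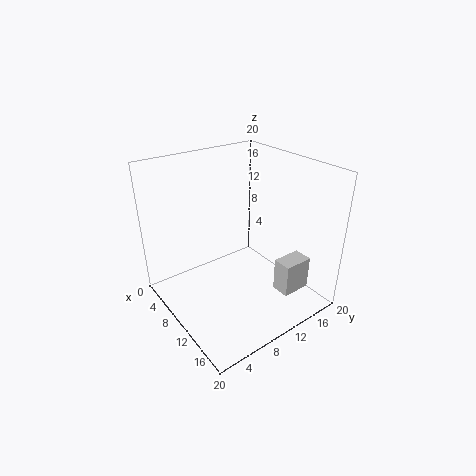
pos_x = 15.5
pos_y = 12
pos_z = 4
depth = 4
height = 4.5
color = 'lightgray'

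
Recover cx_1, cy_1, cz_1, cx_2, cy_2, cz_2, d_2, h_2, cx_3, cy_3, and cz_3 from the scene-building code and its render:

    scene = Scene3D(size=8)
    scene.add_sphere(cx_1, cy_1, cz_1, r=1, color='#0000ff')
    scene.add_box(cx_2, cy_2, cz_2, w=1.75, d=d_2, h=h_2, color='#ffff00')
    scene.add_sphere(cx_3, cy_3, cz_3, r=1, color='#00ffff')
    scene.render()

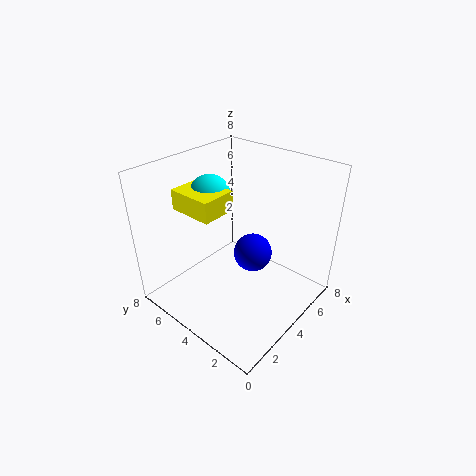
cx_1 = 3.75; cy_1 = 2.75; cz_1 = 3.75; cx_2 = 1; cy_2 = 3.25; cz_2 = 6.5; d_2 = 2.25; h_2 = 1; cx_3 = 2.5; cy_3 = 4.5; cz_3 = 7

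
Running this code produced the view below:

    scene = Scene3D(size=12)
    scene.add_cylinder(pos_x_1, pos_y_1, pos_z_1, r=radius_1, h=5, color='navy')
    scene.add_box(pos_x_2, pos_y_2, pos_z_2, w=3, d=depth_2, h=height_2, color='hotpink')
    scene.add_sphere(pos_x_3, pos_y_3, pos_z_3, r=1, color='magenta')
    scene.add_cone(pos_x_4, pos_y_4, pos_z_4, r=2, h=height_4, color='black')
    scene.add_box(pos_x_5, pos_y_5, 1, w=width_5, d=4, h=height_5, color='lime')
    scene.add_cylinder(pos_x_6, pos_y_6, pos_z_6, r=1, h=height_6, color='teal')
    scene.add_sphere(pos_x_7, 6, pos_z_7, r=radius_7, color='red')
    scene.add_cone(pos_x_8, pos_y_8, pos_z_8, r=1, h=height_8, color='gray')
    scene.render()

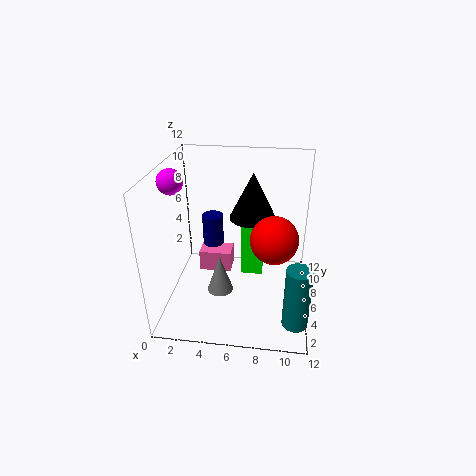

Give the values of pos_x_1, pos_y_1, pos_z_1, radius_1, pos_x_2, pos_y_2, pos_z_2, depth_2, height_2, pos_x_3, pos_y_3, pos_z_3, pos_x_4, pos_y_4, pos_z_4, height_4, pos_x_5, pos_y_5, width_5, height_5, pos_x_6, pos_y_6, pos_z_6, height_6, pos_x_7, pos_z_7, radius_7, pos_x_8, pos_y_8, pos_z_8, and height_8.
pos_x_1 = 3; pos_y_1 = 10; pos_z_1 = 1; radius_1 = 1; pos_x_2 = 2; pos_y_2 = 8; pos_z_2 = 1; depth_2 = 2; height_2 = 2; pos_x_3 = 1; pos_y_3 = 5; pos_z_3 = 11; pos_x_4 = 7; pos_y_4 = 8; pos_z_4 = 7; height_4 = 4; pos_x_5 = 6; pos_y_5 = 8; width_5 = 2; height_5 = 5; pos_x_6 = 11; pos_y_6 = 2; pos_z_6 = 1; height_6 = 5; pos_x_7 = 9; pos_z_7 = 6; radius_7 = 2; pos_x_8 = 5; pos_y_8 = 3; pos_z_8 = 3; height_8 = 3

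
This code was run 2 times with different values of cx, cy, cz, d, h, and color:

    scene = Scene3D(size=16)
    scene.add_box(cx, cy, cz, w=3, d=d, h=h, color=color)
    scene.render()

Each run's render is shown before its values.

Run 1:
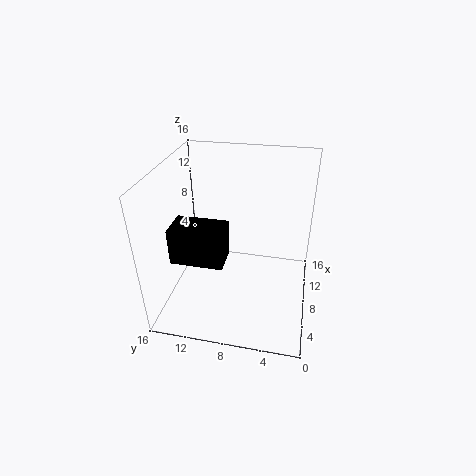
cx = 1
cy = 8
cz = 9
d = 5
h = 3.5
color = 'black'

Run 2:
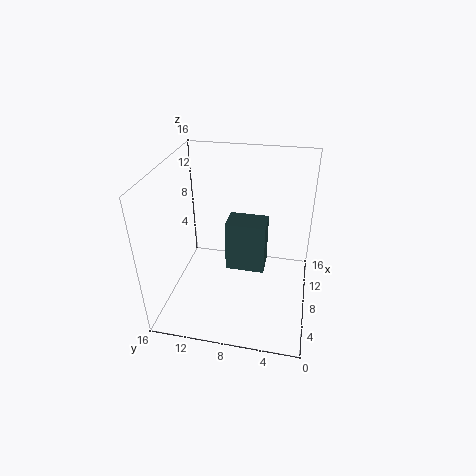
cx = 8
cy = 5
cz = 3.5
d = 4.5
h = 6
color = 'darkslategray'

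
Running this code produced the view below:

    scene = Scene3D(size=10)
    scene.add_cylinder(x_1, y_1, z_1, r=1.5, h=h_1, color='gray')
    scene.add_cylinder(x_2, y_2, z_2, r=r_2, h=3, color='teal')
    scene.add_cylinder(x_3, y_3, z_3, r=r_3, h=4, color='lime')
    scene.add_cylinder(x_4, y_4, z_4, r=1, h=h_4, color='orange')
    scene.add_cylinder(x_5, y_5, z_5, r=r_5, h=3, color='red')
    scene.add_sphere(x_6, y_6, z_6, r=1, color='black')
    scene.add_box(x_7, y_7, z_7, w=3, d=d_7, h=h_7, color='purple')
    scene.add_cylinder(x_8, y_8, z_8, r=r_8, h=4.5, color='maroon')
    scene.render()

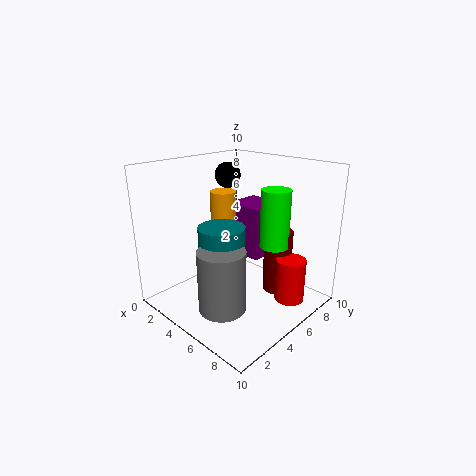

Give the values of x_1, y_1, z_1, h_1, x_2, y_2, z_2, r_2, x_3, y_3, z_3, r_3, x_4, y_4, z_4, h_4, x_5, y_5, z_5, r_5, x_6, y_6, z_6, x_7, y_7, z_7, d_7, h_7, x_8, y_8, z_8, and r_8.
x_1 = 6.5, y_1 = 2, z_1 = 1.5, h_1 = 4, x_2 = 5.5, y_2 = 3, z_2 = 3.5, r_2 = 1.5, x_3 = 7, y_3 = 6.5, z_3 = 4.5, r_3 = 1, x_4 = 2, y_4 = 6.5, z_4 = 3, h_4 = 4.5, x_5 = 8.5, y_5 = 6.5, z_5 = 1, r_5 = 1, x_6 = 1.5, y_6 = 7.5, z_6 = 8.5, x_7 = 2, y_7 = 7, z_7 = 2.5, d_7 = 3, h_7 = 4, x_8 = 7, y_8 = 7, z_8 = 1, r_8 = 1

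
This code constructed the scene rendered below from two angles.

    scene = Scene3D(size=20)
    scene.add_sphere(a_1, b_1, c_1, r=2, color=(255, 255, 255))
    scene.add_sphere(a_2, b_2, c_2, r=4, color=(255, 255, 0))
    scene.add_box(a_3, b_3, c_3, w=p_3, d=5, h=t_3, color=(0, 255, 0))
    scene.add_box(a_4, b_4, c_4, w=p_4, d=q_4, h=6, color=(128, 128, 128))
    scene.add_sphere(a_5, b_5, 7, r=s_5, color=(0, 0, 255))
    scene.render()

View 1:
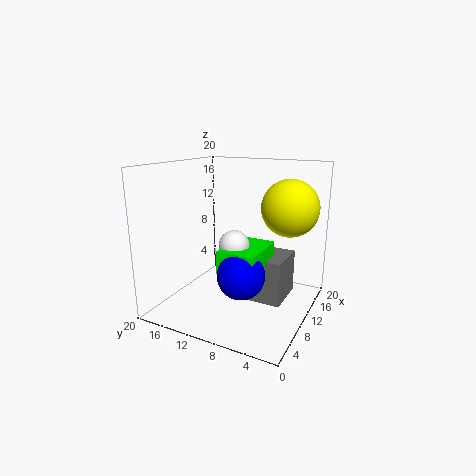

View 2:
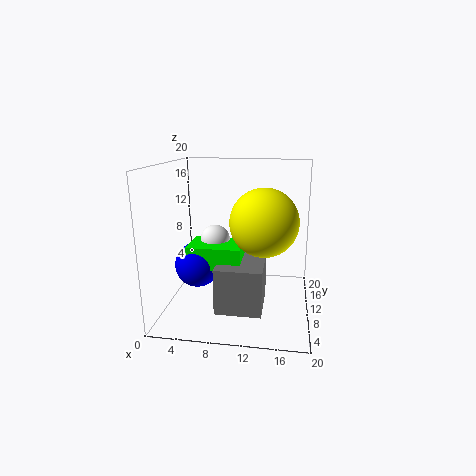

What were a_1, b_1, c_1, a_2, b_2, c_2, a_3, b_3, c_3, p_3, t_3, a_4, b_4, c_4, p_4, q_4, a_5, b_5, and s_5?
a_1 = 7; b_1 = 9; c_1 = 10; a_2 = 14; b_2 = 4; c_2 = 14; a_3 = 4; b_3 = 5; c_3 = 7; p_3 = 7; t_3 = 3; a_4 = 8; b_4 = 3; c_4 = 2; p_4 = 6; q_4 = 7; a_5 = 5; b_5 = 7; s_5 = 3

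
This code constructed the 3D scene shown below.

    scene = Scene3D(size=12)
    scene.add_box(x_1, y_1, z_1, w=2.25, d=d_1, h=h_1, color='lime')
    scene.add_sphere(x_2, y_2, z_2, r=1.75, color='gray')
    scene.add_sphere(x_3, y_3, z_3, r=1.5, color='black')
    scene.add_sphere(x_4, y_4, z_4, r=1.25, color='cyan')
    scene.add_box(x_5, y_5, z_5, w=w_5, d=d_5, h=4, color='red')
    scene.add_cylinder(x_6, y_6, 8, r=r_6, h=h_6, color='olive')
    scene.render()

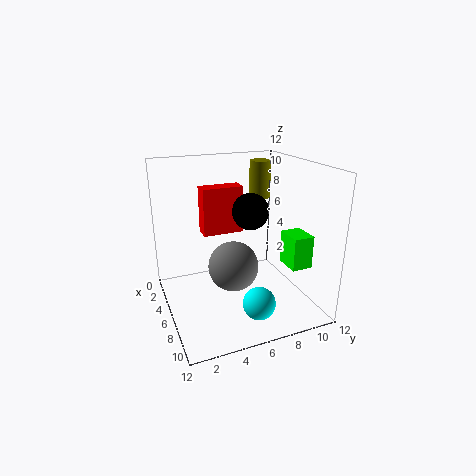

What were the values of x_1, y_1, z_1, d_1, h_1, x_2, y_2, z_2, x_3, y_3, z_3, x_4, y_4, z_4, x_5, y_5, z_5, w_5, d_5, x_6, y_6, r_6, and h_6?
x_1 = 7; y_1 = 9.5; z_1 = 3.75; d_1 = 1.75; h_1 = 2.75; x_2 = 10; y_2 = 4; z_2 = 5.75; x_3 = 6.25; y_3 = 7; z_3 = 8.25; x_4 = 10.25; y_4 = 6; z_4 = 2.25; x_5 = 3.25; y_5 = 3.5; z_5 = 6; w_5 = 1.5; d_5 = 3.5; x_6 = 1.75; y_6 = 10; r_6 = 1; h_6 = 3.5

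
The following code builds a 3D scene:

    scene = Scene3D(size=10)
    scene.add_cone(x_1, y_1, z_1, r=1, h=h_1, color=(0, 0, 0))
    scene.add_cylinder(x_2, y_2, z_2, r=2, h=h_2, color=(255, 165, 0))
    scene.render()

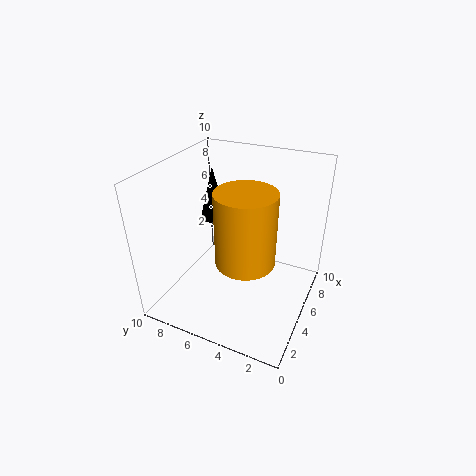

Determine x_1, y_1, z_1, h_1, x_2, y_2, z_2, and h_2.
x_1 = 7; y_1 = 8; z_1 = 5; h_1 = 4; x_2 = 4; y_2 = 4; z_2 = 4; h_2 = 5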